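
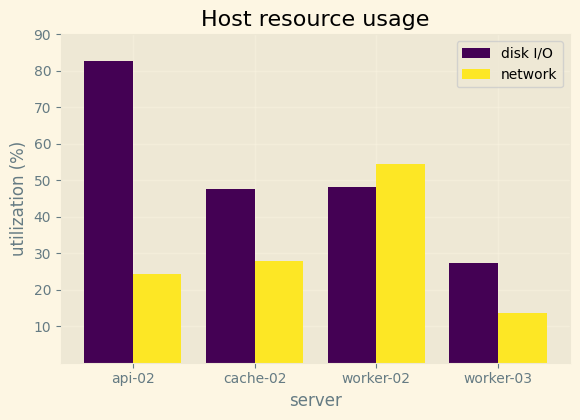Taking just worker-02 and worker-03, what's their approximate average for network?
≈ 30

(50 + 10) / 2 ≈ 30.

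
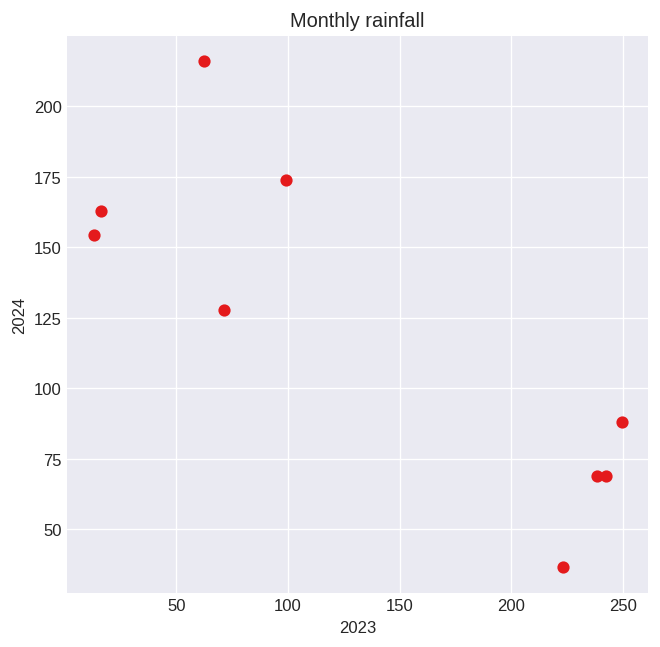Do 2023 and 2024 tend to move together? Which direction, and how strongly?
negative, strong

Points are negatively correlated; strong (|r| ≈ 0.8).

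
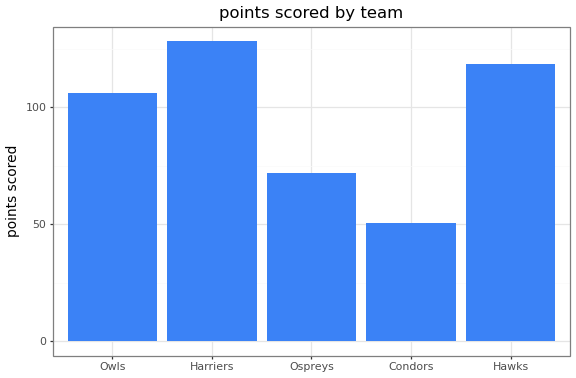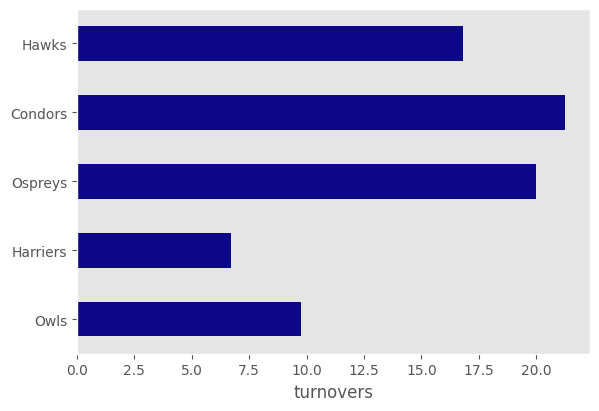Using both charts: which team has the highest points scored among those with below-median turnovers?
Chart 2 median turnovers ≈ 16; below-median teams: Owls, Harriers. Among those, Harriers has the highest points scored (≈ 120).

Harriers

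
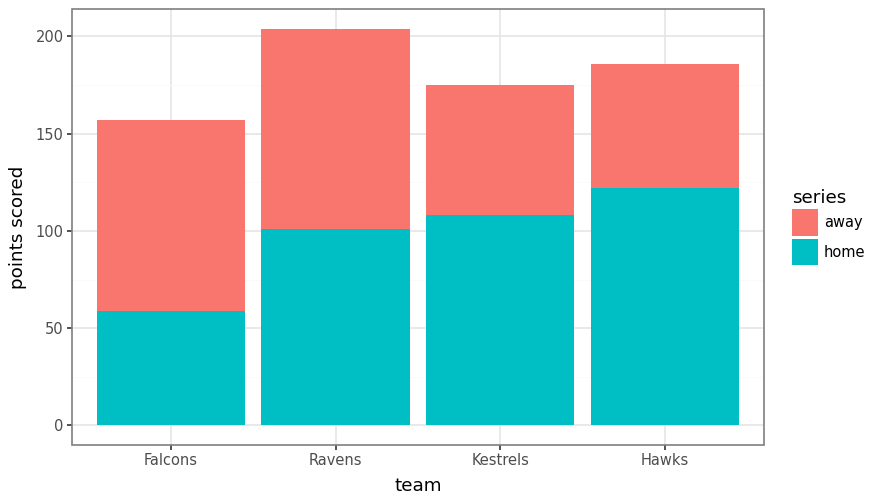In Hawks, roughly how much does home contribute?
home top ≈ 120, bottom ≈ 0; segment ≈ 120.

≈ 120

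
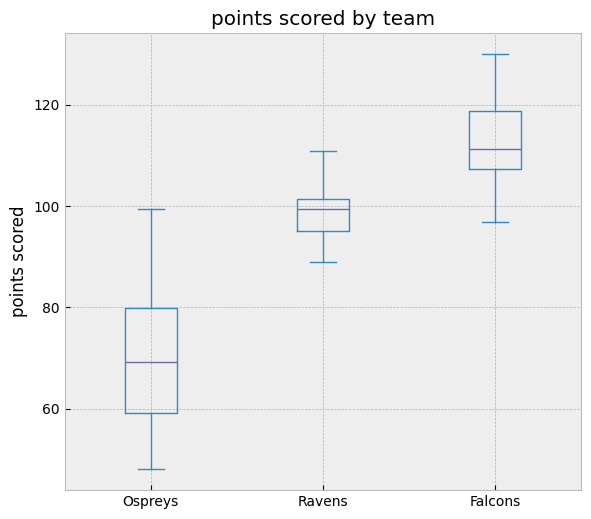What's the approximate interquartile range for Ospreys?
Q3 ≈ 80, Q1 ≈ 60; IQR ≈ 20.

≈ 20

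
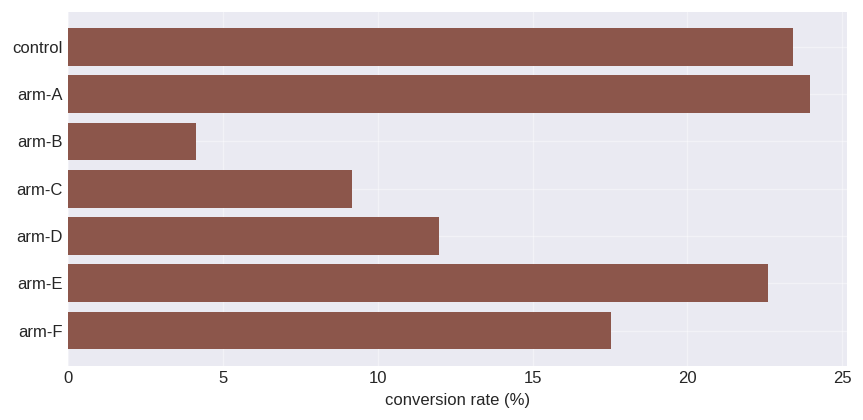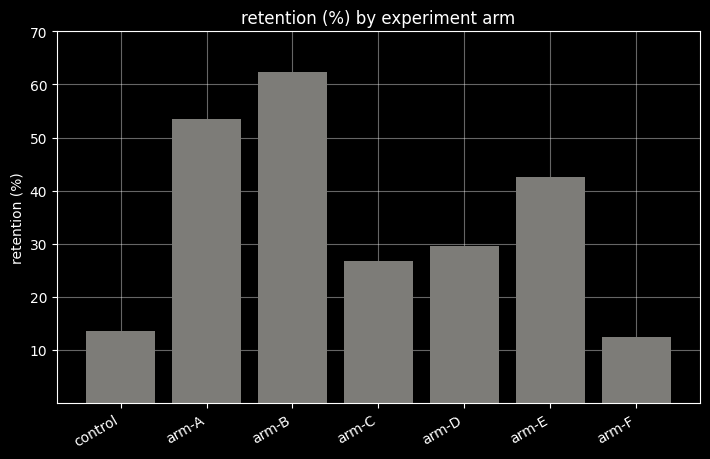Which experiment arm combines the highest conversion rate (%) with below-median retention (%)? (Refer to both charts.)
Chart 2 median retention (%) ≈ 30; below-median experiment arms: control, arm-C, arm-F. Among those, control has the highest conversion rate (%) (≈ 25).

control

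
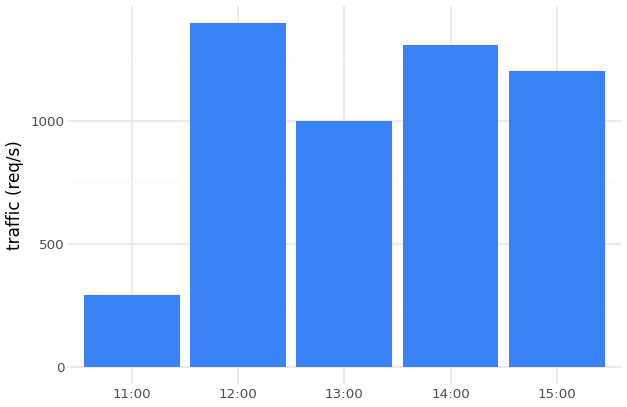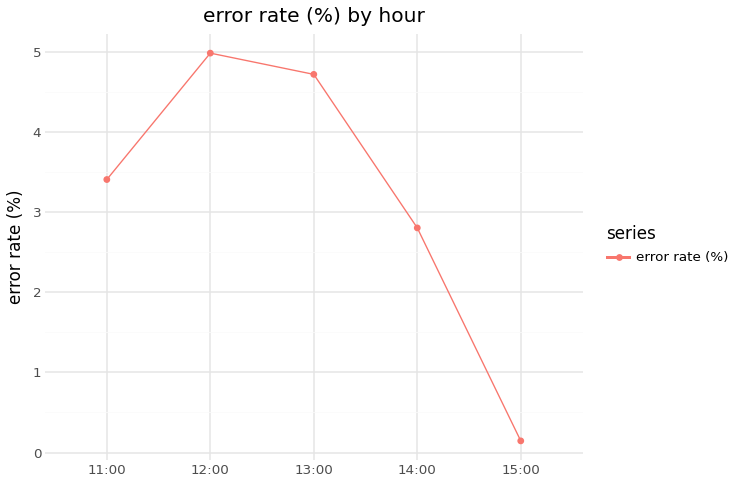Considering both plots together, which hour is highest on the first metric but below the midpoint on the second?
14:00

Chart 2 median error rate (%) ≈ 3.5; below-median hours: 14:00, 15:00. Among those, 14:00 has the highest traffic (req/s) (≈ 1400).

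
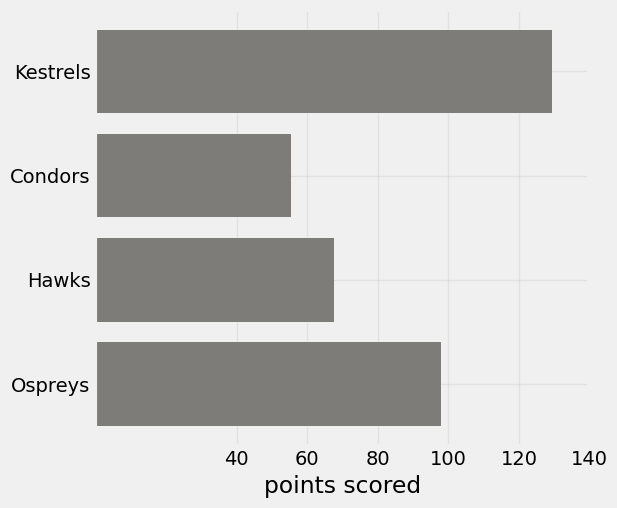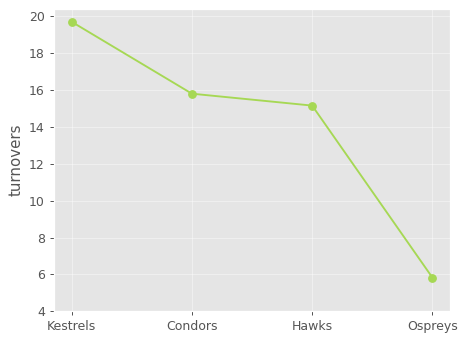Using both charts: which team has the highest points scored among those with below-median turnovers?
Chart 2 median turnovers ≈ 16; below-median teams: Hawks, Ospreys. Among those, Ospreys has the highest points scored (≈ 100).

Ospreys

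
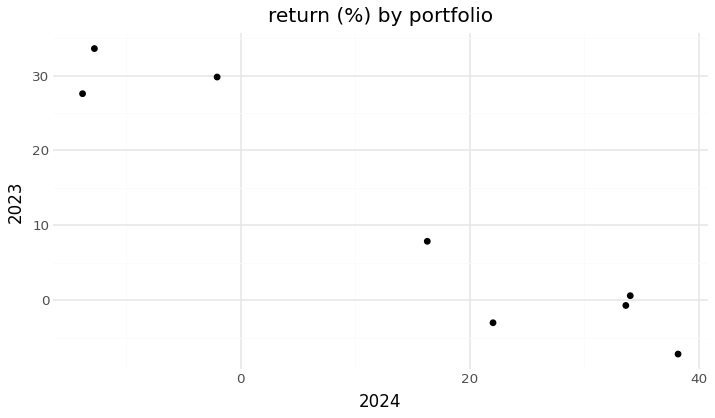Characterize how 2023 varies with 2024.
negative, strong

Points are negatively correlated; strong (|r| ≈ 1.0).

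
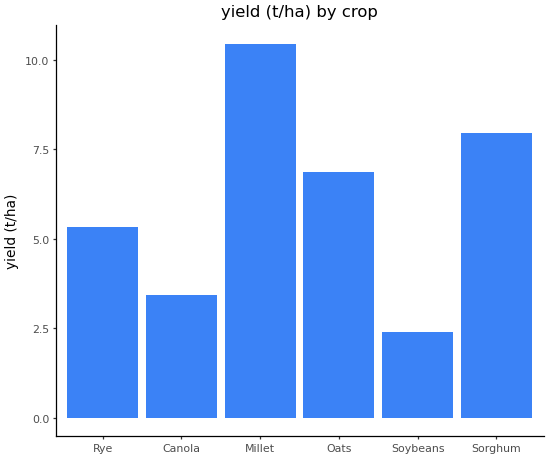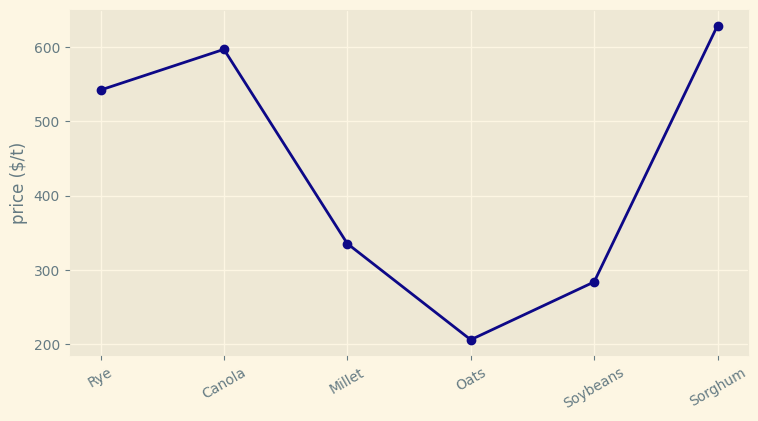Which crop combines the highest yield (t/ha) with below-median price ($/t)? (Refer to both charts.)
Millet

Chart 2 median price ($/t) ≈ 400; below-median crops: Millet, Oats, Soybeans. Among those, Millet has the highest yield (t/ha) (≈ 10).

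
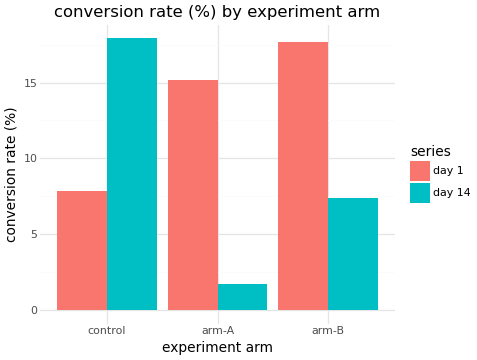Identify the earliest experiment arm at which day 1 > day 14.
arm-A

control: day 1 ≈ 8 vs day 14 ≈ 18 (not yet); arm-A: day 1 ≈ 16 vs day 14 ≈ 2 (first crossover).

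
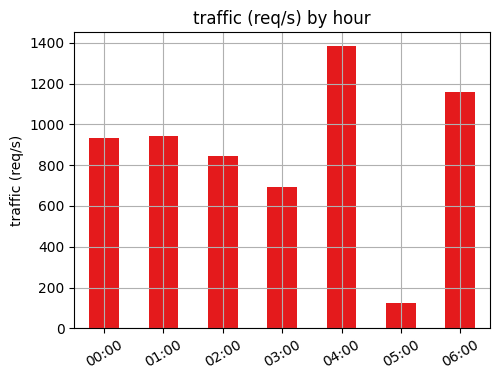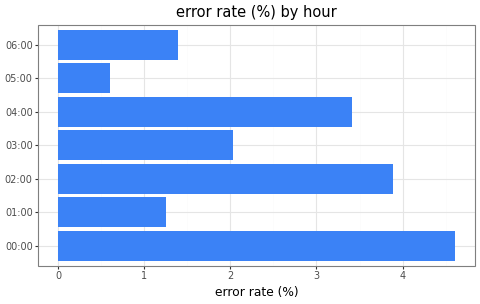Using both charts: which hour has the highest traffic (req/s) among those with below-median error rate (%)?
Chart 2 median error rate (%) ≈ 2; below-median hours: 01:00, 05:00, 06:00. Among those, 06:00 has the highest traffic (req/s) (≈ 1200).

06:00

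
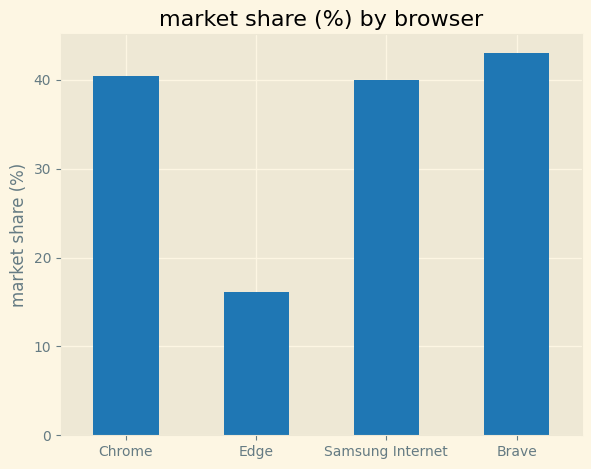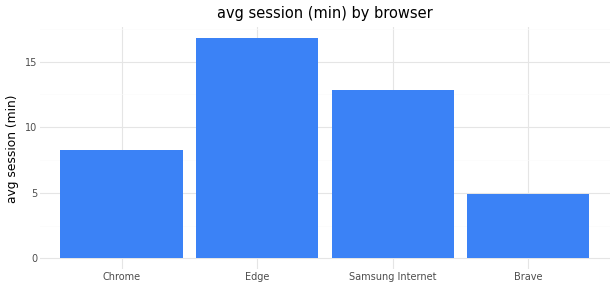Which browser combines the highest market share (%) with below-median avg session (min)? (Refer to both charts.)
Brave

Chart 2 median avg session (min) ≈ 10; below-median browsers: Chrome, Brave. Among those, Brave has the highest market share (%) (≈ 45).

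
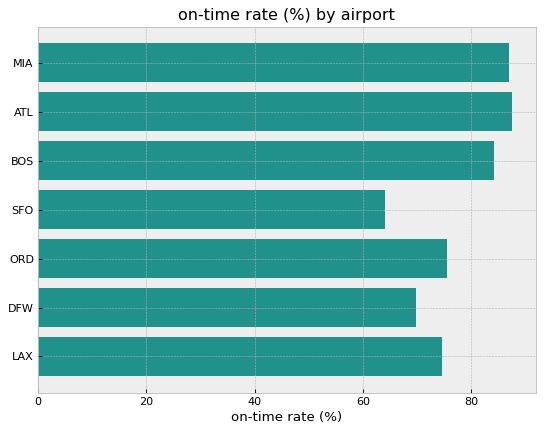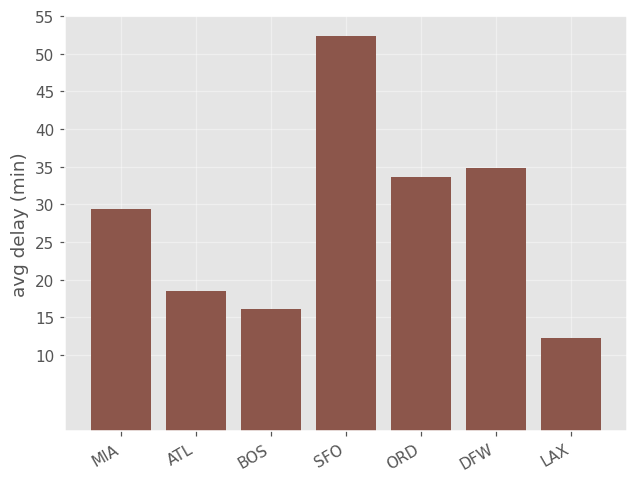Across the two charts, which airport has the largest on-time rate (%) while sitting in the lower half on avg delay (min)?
ATL

Chart 2 median avg delay (min) ≈ 30; below-median airports: ATL, BOS, LAX. Among those, ATL has the highest on-time rate (%) (≈ 90).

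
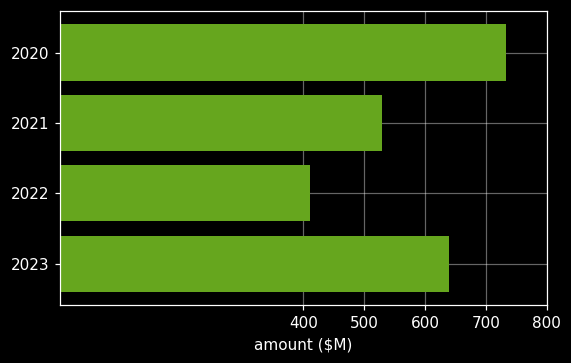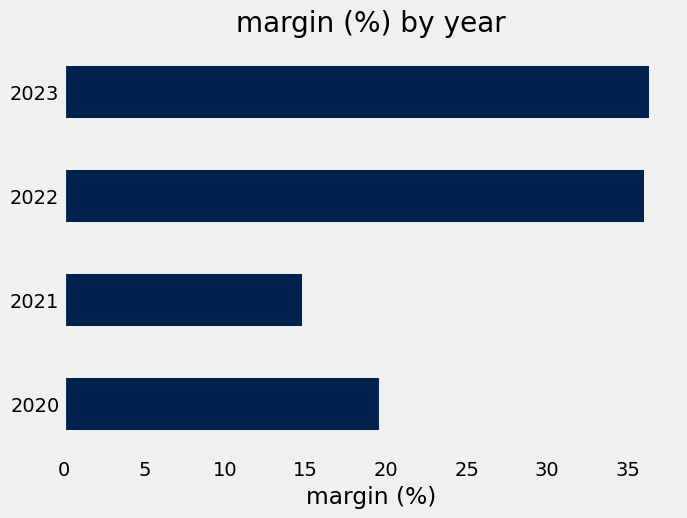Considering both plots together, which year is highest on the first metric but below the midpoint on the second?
Chart 2 median margin (%) ≈ 30; below-median years: 2020, 2021. Among those, 2020 has the highest amount ($M) (≈ 700).

2020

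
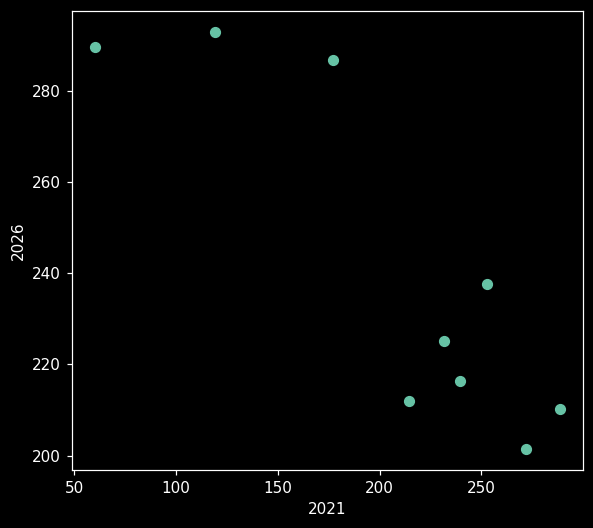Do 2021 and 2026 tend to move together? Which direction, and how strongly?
negative, strong

Points are negatively correlated; strong (|r| ≈ 0.9).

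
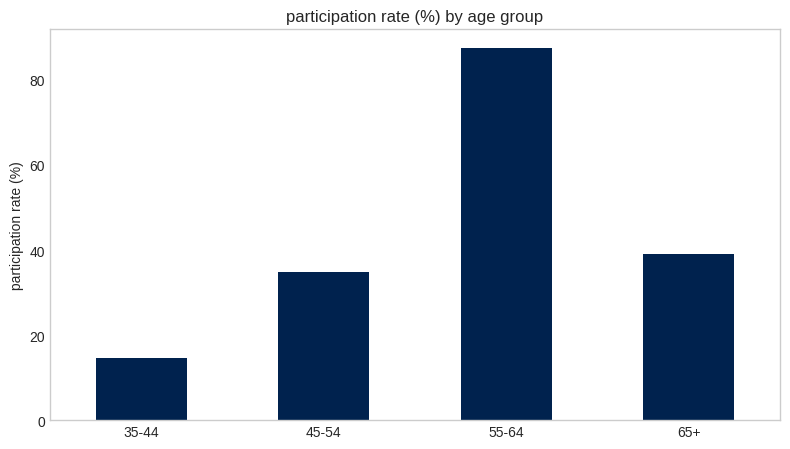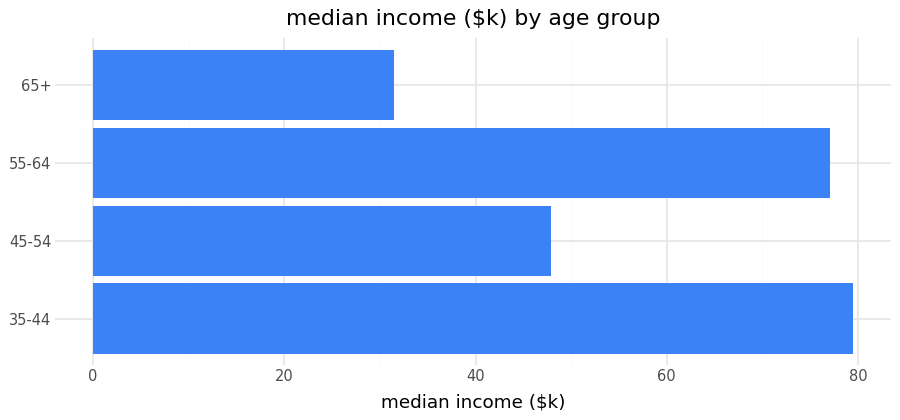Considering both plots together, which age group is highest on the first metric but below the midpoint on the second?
Chart 2 median median income ($k) ≈ 60; below-median age groups: 45-54, 65+. Among those, 65+ has the highest participation rate (%) (≈ 40).

65+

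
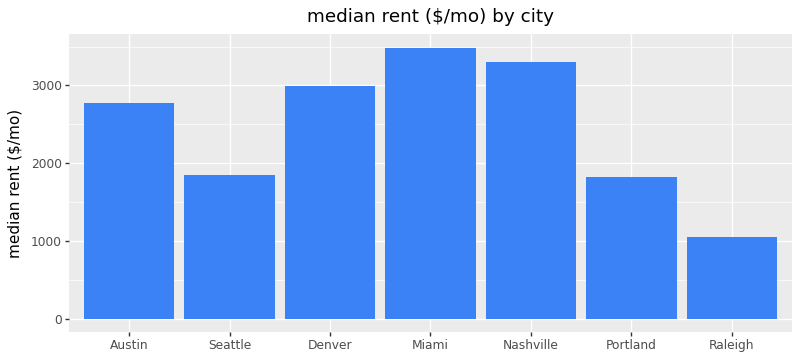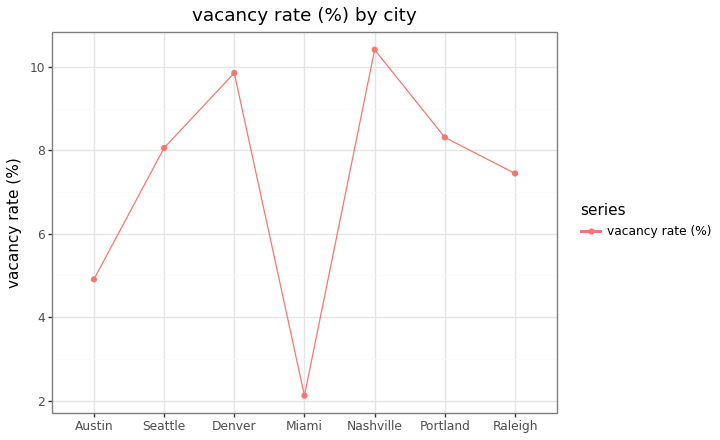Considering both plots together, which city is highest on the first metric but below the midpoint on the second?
Chart 2 median vacancy rate (%) ≈ 8; below-median cities: Austin, Miami, Raleigh. Among those, Miami has the highest median rent ($/mo) (≈ 3500).

Miami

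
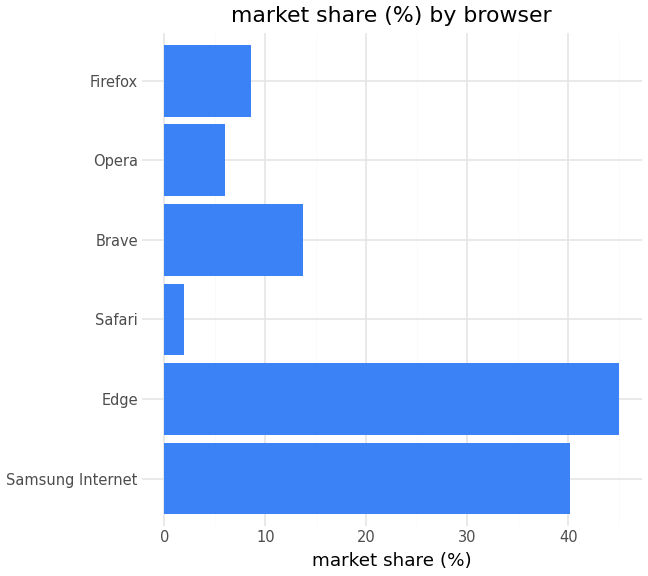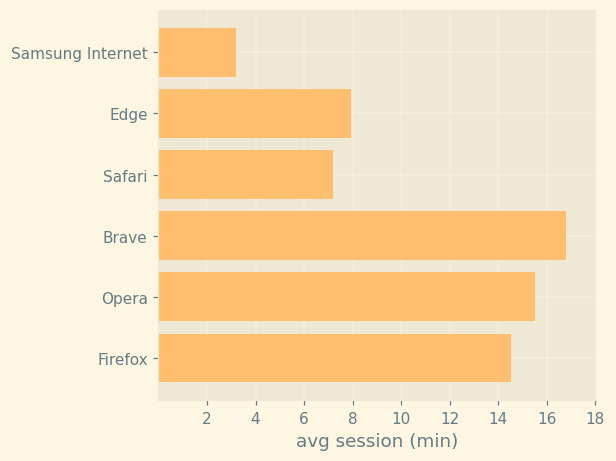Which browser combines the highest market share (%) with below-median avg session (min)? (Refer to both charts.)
Chart 2 median avg session (min) ≈ 12; below-median browsers: Samsung Internet, Edge, Safari. Among those, Edge has the highest market share (%) (≈ 45).

Edge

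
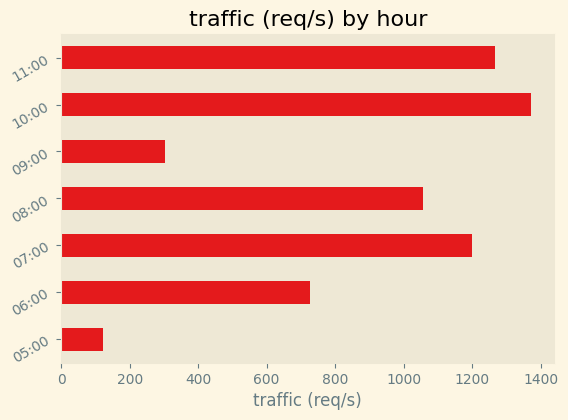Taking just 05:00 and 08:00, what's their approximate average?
(200 + 1000) / 2 ≈ 600.

≈ 600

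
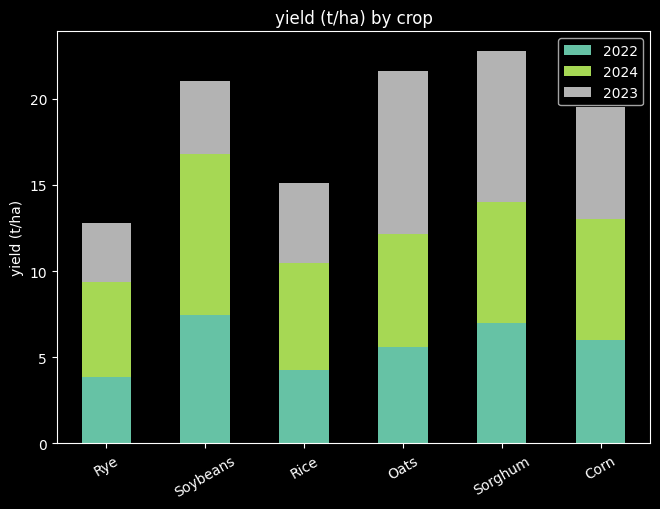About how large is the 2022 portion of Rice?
≈ 4

2022 top ≈ 4, bottom ≈ 0; segment ≈ 4.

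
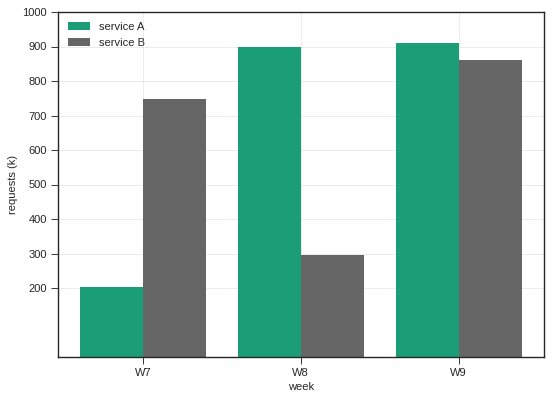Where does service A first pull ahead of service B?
W8

W7: service A ≈ 200 vs service B ≈ 700 (not yet); W8: service A ≈ 900 vs service B ≈ 300 (first crossover).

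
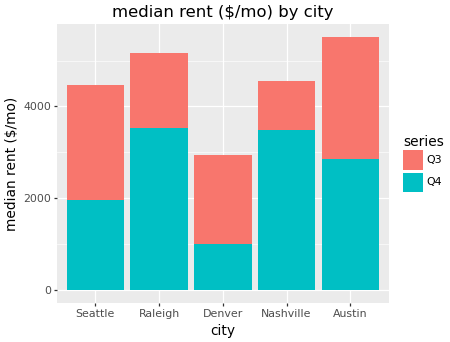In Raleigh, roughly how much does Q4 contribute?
Q4 top ≈ 3500, bottom ≈ 0; segment ≈ 3500.

≈ 3500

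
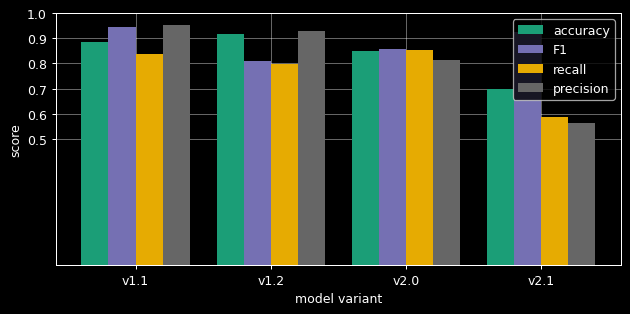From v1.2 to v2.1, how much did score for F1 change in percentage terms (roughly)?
≈ +12.5%

v1.2 ≈ 0.8, v2.1 ≈ 0.9; (0.9 − 0.8) / 0.8 ≈ +12.5%.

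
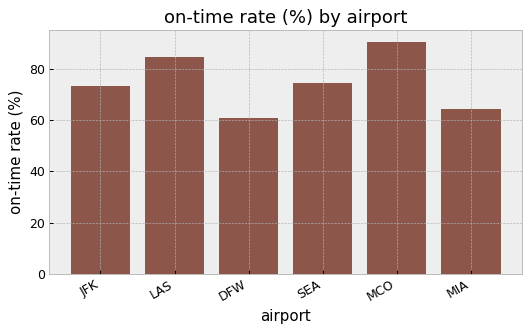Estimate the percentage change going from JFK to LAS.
≈ +14.3%

JFK ≈ 70, LAS ≈ 80; (80 − 70) / 70 ≈ +14.3%.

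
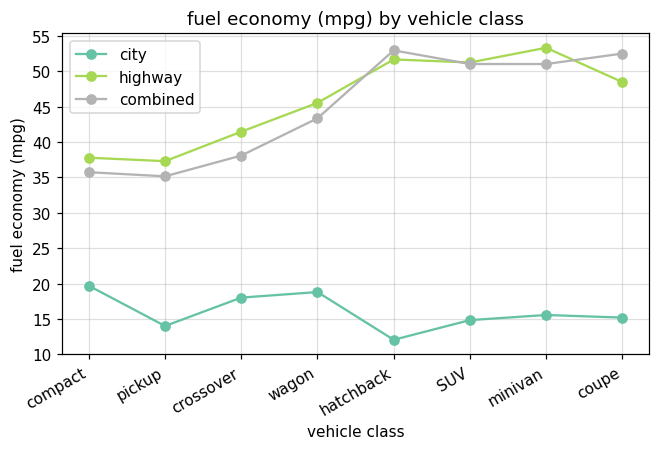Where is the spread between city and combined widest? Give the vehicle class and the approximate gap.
hatchback, ≈ 45 mpg

hatchback: city ≈ 10, combined ≈ 55 → gap ≈ 45. Next-largest (coupe) is only ≈ 35.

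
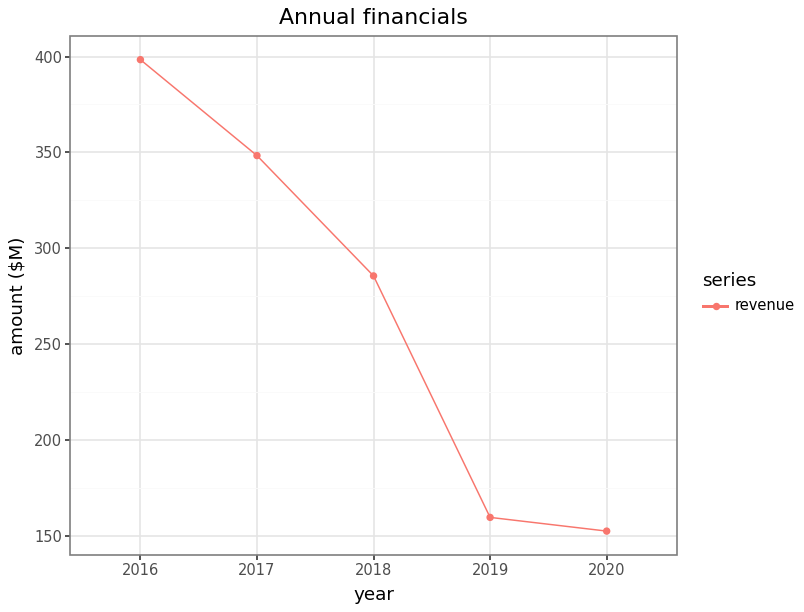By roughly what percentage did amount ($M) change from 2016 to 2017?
2016 ≈ 400, 2017 ≈ 350; (350 − 400) / 400 ≈ -12.5%.

≈ -12.5%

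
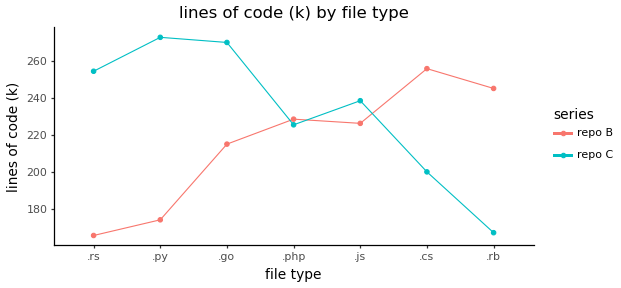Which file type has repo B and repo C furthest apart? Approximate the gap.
.py: repo B ≈ 170, repo C ≈ 270 → gap ≈ 100. Next-largest (.rs) is only ≈ 80.

.py, ≈ 100 k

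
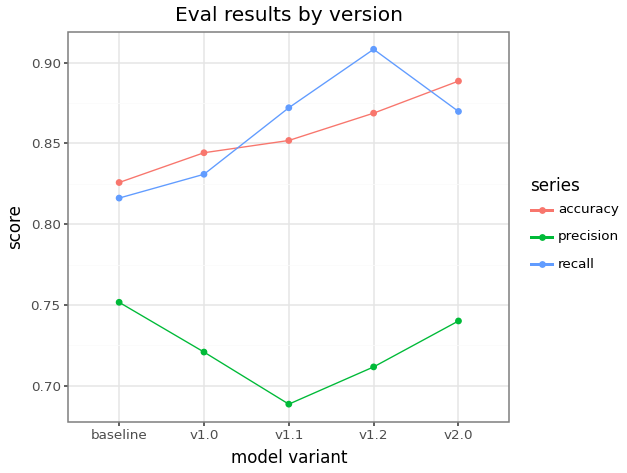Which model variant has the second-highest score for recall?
Top 3 for recall: v1.2 ≈ 0.90, v1.1 ≈ 0.88, v2.0 ≈ 0.86.

v1.1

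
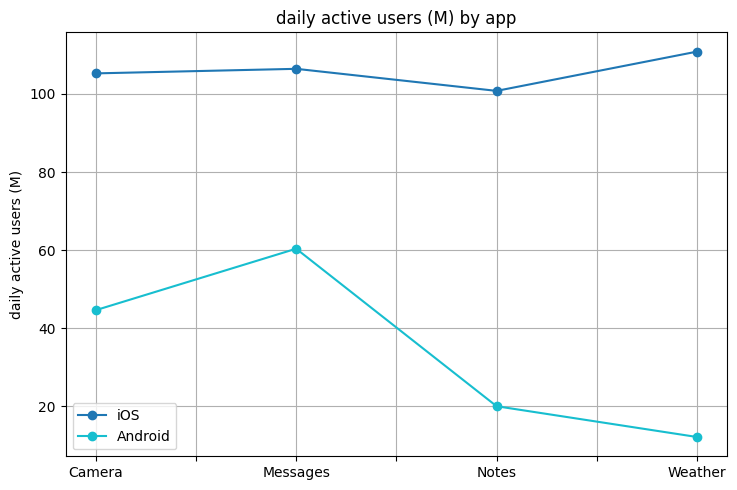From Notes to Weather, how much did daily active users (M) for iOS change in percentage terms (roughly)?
Notes ≈ 100, Weather ≈ 110; (110 − 100) / 100 ≈ +10%.

≈ +10%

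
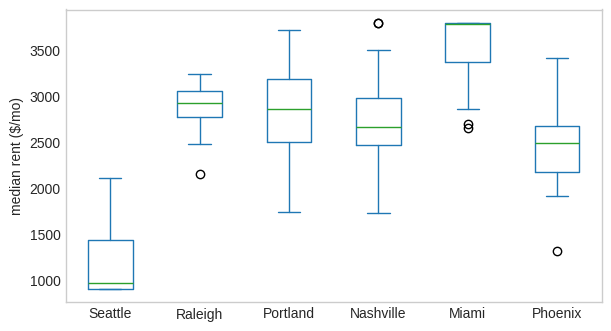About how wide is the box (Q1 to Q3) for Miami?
Q3 ≈ 4000, Q1 ≈ 3500; IQR ≈ 500.

≈ 500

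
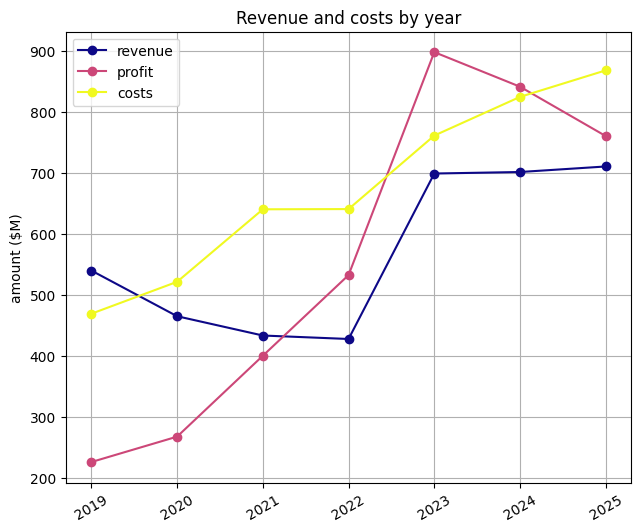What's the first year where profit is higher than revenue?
2022

2021: profit ≈ 400 vs revenue ≈ 400 (not yet); 2022: profit ≈ 500 vs revenue ≈ 400 (first crossover).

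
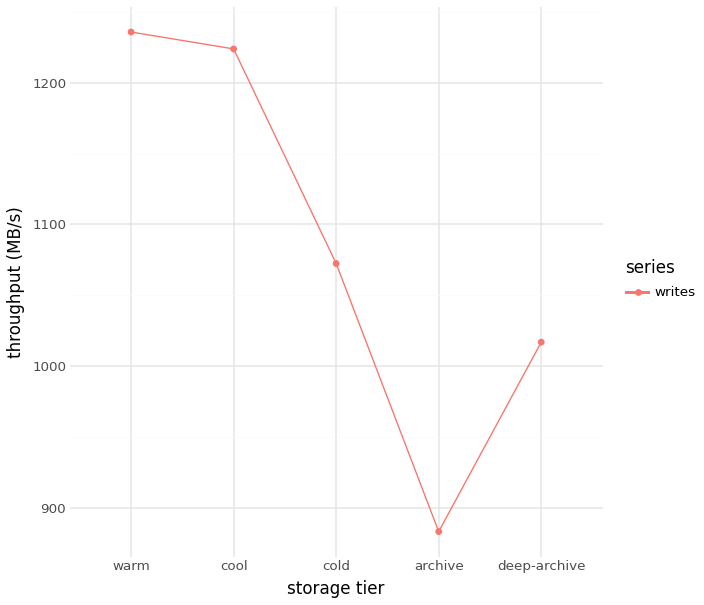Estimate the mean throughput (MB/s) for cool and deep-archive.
≈ 1100

(1200 + 1000) / 2 ≈ 1100.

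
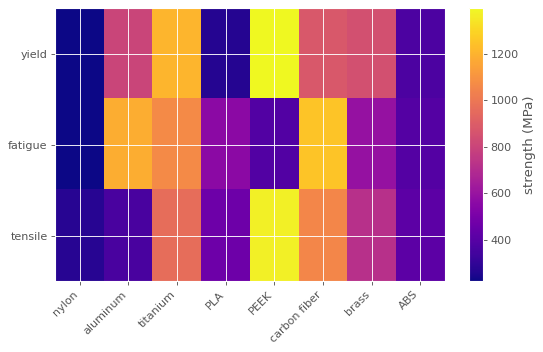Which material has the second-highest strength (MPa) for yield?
titanium

Top 3 for yield: PEEK ≈ 1400, titanium ≈ 1200, carbon fiber ≈ 900.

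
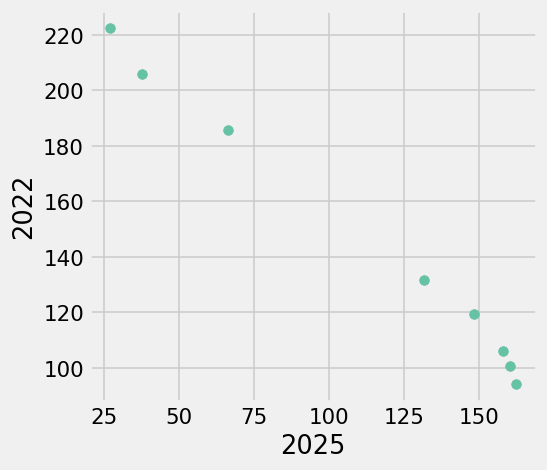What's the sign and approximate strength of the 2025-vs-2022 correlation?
negative, strong

Points are negatively correlated; strong (|r| ≈ 1.0).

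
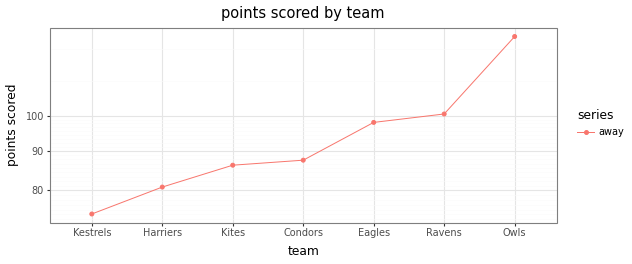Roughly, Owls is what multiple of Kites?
Owls ≈ 125, Kites ≈ 85; 125/85 ≈ 1.47.

≈ 1.47×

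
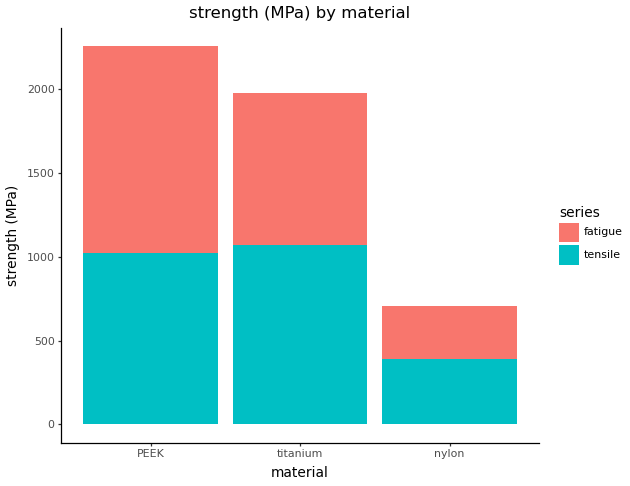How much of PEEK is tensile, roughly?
≈ 1000

tensile top ≈ 1000, bottom ≈ 0; segment ≈ 1000.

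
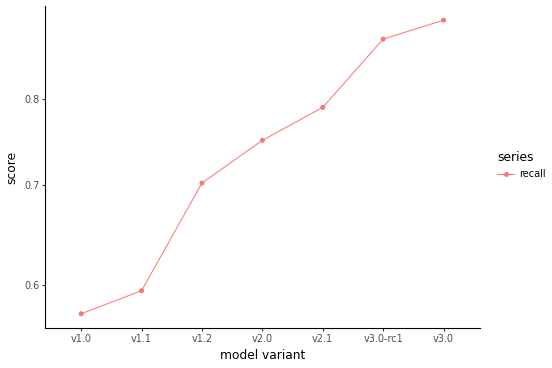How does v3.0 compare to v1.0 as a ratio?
≈ 1.64×

v3.0 ≈ 0.90, v1.0 ≈ 0.55; 0.90/0.55 ≈ 1.64.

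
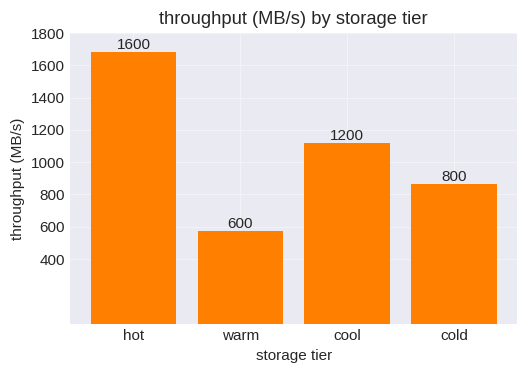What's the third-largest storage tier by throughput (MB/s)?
cold

Top 4: hot ≈ 1600, cool ≈ 1200, cold ≈ 800, warm ≈ 600.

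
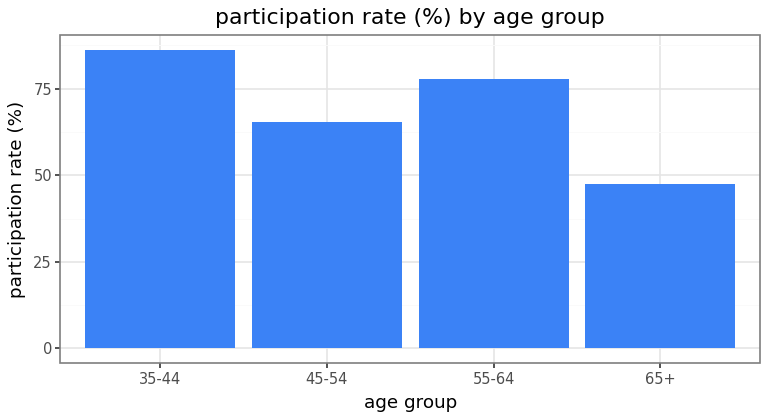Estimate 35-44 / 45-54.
35-44 ≈ 90, 45-54 ≈ 70; 90/70 ≈ 1.29.

≈ 1.29×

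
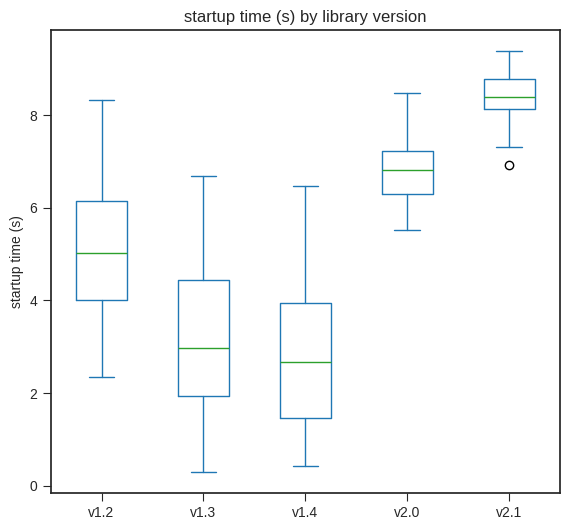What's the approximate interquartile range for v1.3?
≈ 2.5

Q3 ≈ 4.5, Q1 ≈ 2.0; IQR ≈ 2.5.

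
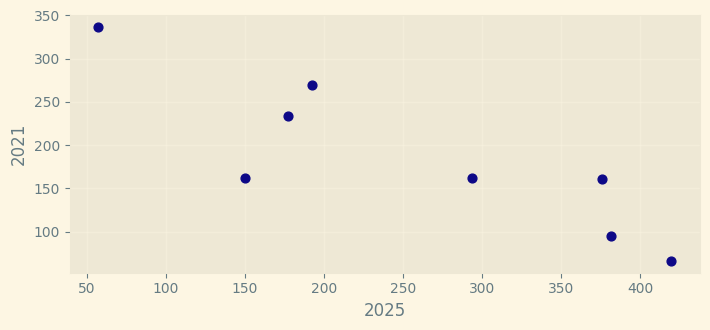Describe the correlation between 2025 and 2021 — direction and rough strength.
negative, strong

Points are negatively correlated; strong (|r| ≈ 0.9).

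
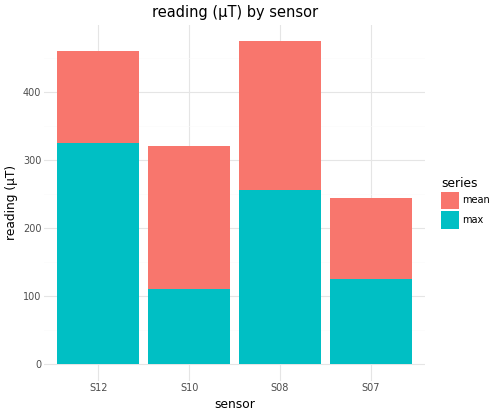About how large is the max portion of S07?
max top ≈ 100, bottom ≈ 0; segment ≈ 100.

≈ 100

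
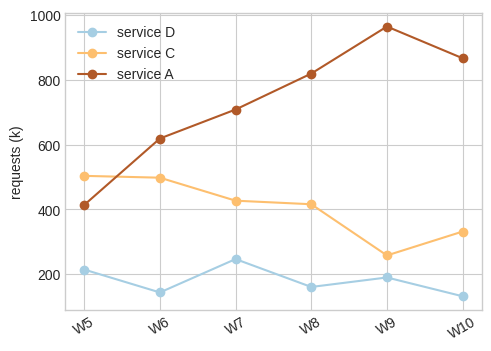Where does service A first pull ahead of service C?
W6

W5: service A ≈ 400 vs service C ≈ 500 (not yet); W6: service A ≈ 600 vs service C ≈ 500 (first crossover).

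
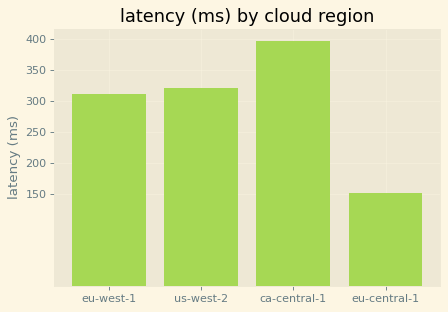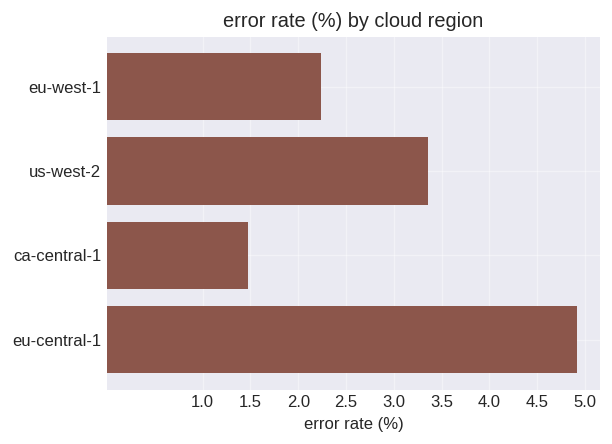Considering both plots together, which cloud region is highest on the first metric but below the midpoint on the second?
ca-central-1

Chart 2 median error rate (%) ≈ 3; below-median cloud regions: eu-west-1, ca-central-1. Among those, ca-central-1 has the highest latency (ms) (≈ 400).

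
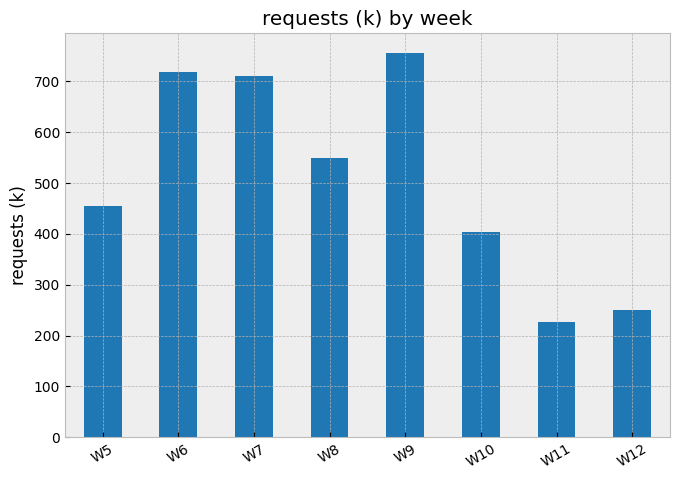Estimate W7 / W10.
W7 ≈ 700, W10 ≈ 400; 700/400 ≈ 1.75.

≈ 1.75×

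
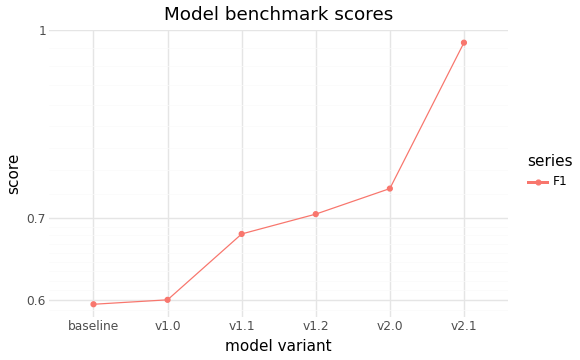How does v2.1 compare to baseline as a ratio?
≈ 1.67×

v2.1 ≈ 1.00, baseline ≈ 0.60; 1.00/0.60 ≈ 1.67.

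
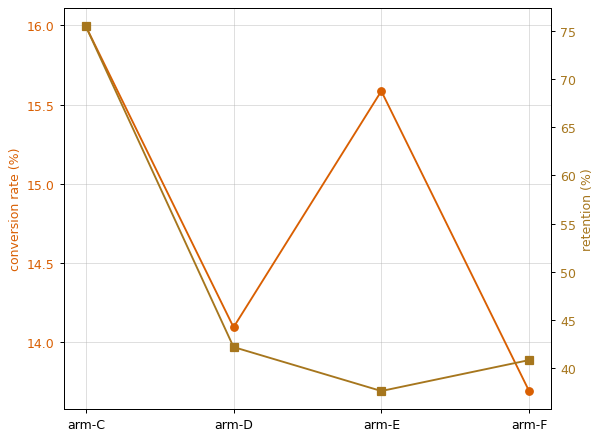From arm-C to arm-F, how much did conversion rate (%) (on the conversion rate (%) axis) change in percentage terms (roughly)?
≈ -15%

arm-C ≈ 16.0, arm-F ≈ 13.6; (13.6 − 16.0) / 16.0 ≈ -15%.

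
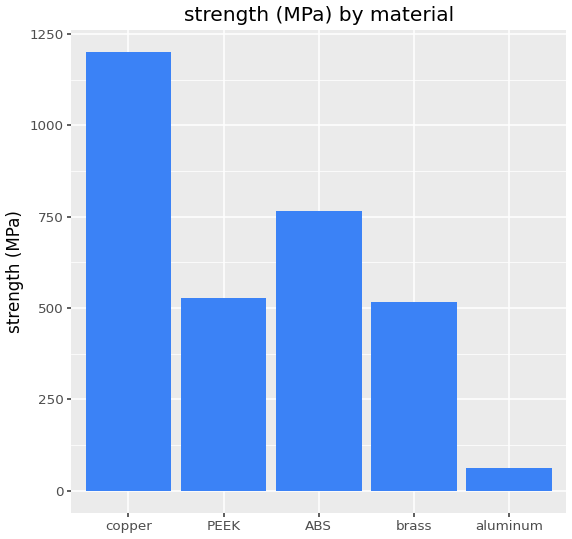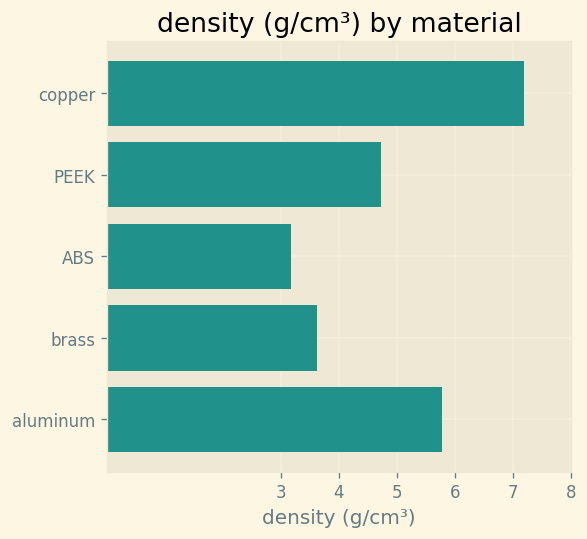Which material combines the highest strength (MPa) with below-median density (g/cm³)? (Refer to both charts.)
Chart 2 median density (g/cm³) ≈ 5; below-median materials: ABS, brass. Among those, ABS has the highest strength (MPa) (≈ 800).

ABS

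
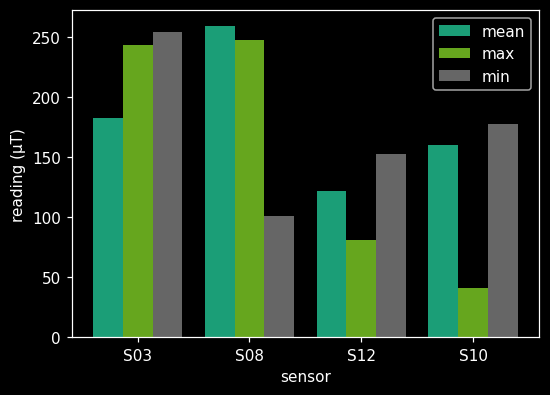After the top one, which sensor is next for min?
Top 3 for min: S03 ≈ 250, S10 ≈ 175, S12 ≈ 150.

S10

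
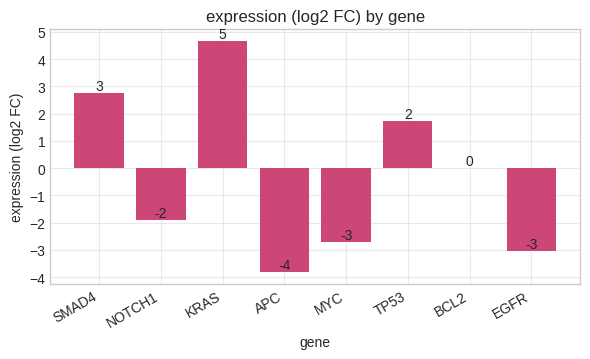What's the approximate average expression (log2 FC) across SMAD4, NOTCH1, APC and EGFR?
≈ -2

(3 + -2 + -4 + -3) / 4 ≈ -2.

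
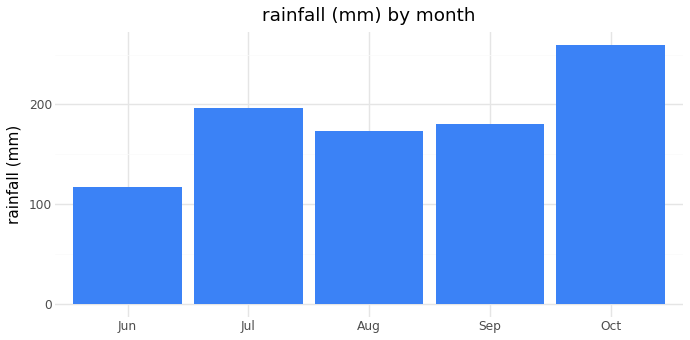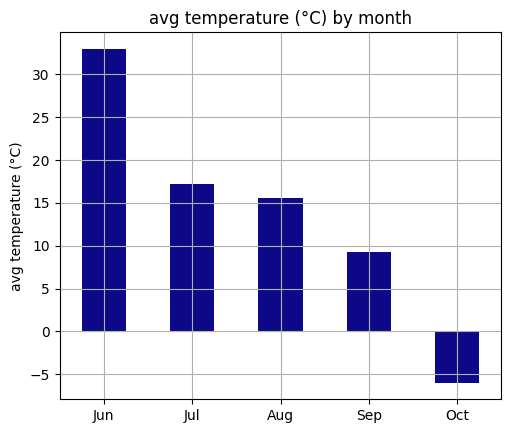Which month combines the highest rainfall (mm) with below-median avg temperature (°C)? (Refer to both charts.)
Oct

Chart 2 median avg temperature (°C) ≈ 15; below-median months: Sep, Oct. Among those, Oct has the highest rainfall (mm) (≈ 250).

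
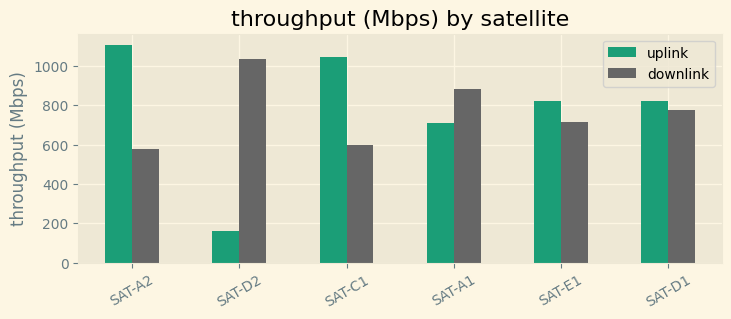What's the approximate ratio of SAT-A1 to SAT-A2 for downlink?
SAT-A1 ≈ 900, SAT-A2 ≈ 600; 900/600 ≈ 1.5.

≈ 1.5×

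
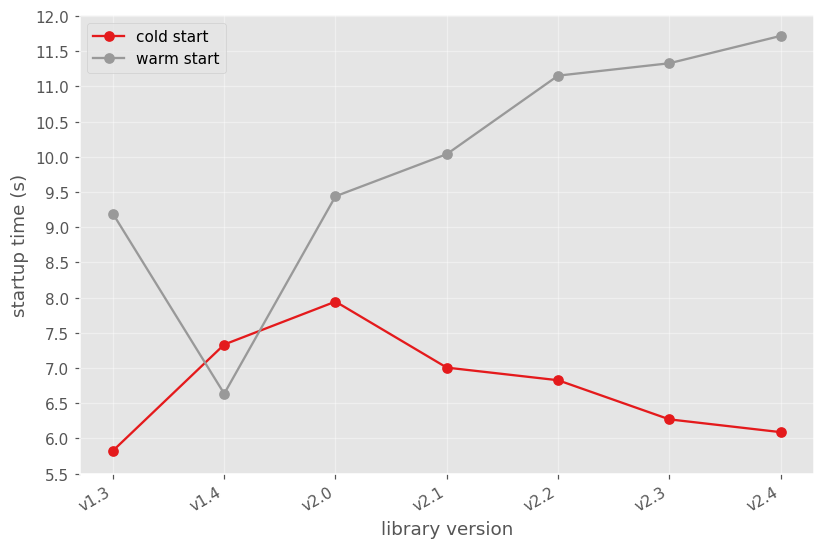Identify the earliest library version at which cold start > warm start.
v1.3: cold start ≈ 6.0 vs warm start ≈ 9.0 (not yet); v1.4: cold start ≈ 7.5 vs warm start ≈ 6.5 (first crossover).

v1.4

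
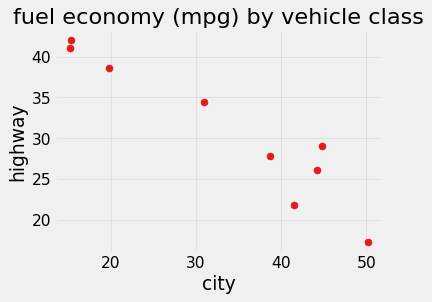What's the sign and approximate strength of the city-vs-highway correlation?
Points are negatively correlated; strong (|r| ≈ 0.9).

negative, strong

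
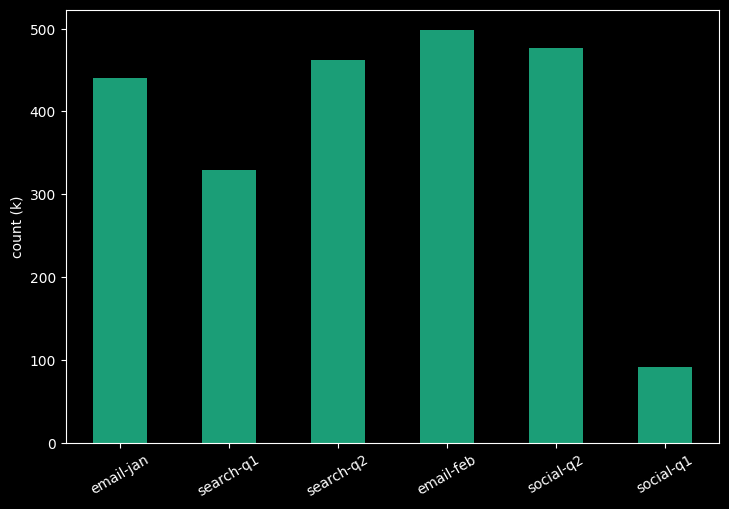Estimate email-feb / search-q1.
email-feb ≈ 500, search-q1 ≈ 350; 500/350 ≈ 1.43.

≈ 1.43×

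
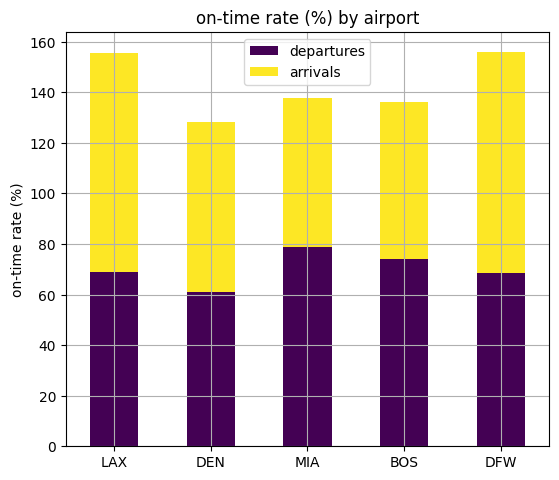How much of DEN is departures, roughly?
departures top ≈ 60, bottom ≈ 0; segment ≈ 60.

≈ 60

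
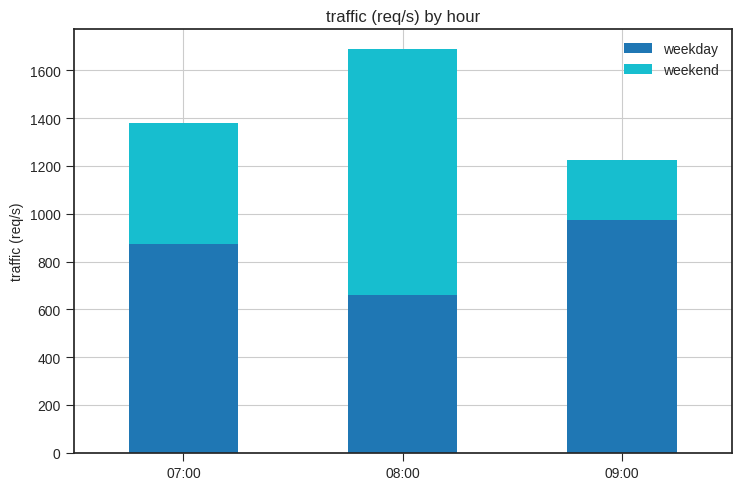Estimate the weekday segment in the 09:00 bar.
weekday top ≈ 1000, bottom ≈ 0; segment ≈ 1000.

≈ 1000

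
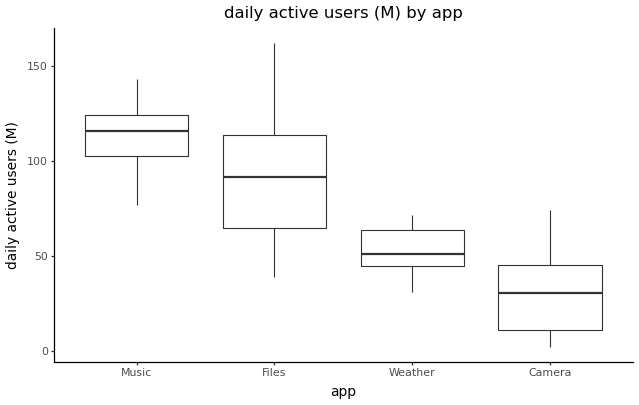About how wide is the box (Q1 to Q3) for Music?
≈ 20

Q3 ≈ 120, Q1 ≈ 100; IQR ≈ 20.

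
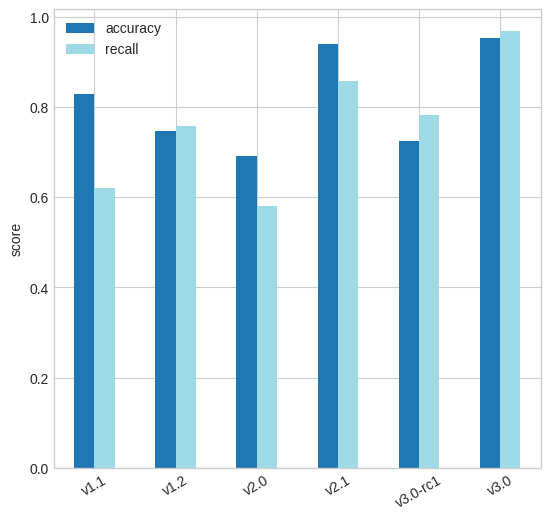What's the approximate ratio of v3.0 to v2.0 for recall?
≈ 1.67×

v3.0 ≈ 1.0, v2.0 ≈ 0.6; 1.0/0.6 ≈ 1.67.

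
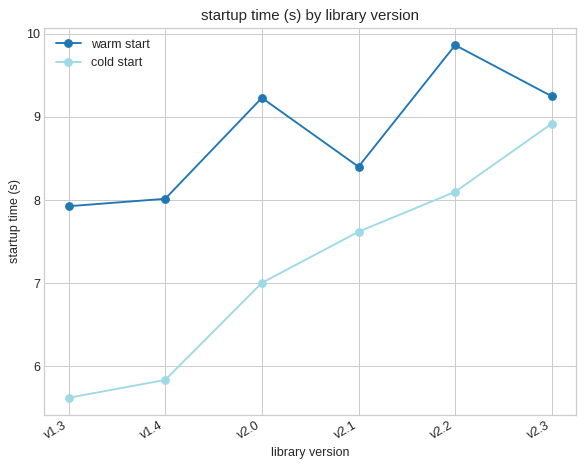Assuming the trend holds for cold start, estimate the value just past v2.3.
≈ 9.75

Last three: 7.5, 8.0, 9.0 → slope ≈ 0.75/step → next ≈ 9.75.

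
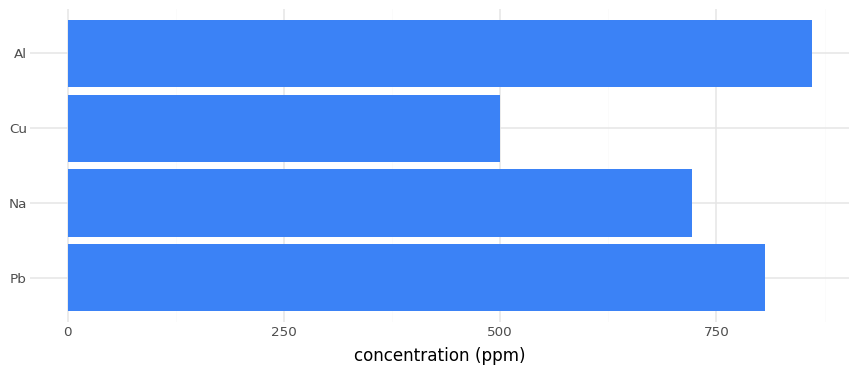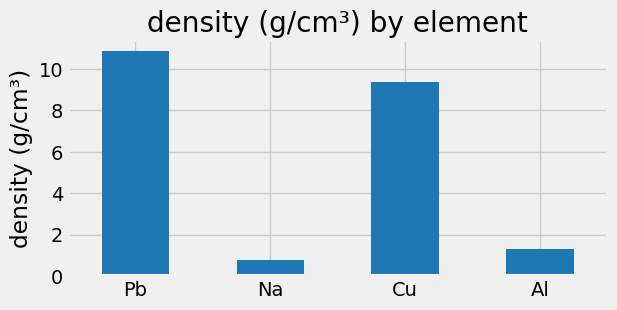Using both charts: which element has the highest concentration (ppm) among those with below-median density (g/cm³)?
Chart 2 median density (g/cm³) ≈ 5; below-median elements: Na, Al. Among those, Al has the highest concentration (ppm) (≈ 900).

Al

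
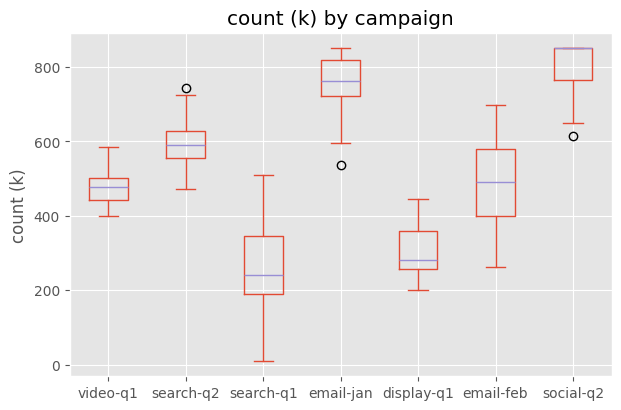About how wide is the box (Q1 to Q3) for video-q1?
≈ 50

Q3 ≈ 500, Q1 ≈ 450; IQR ≈ 50.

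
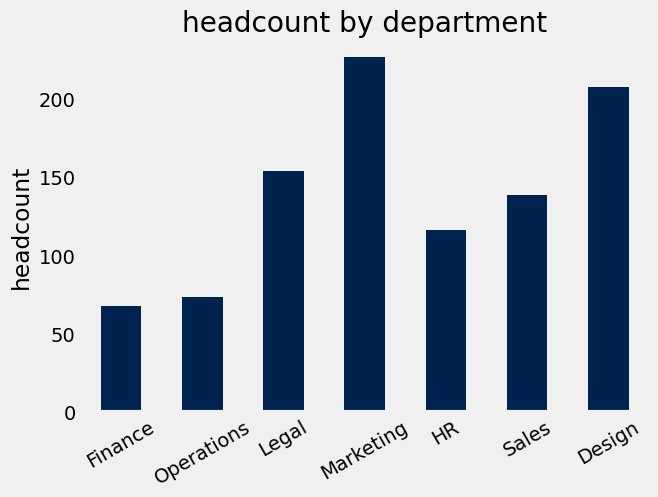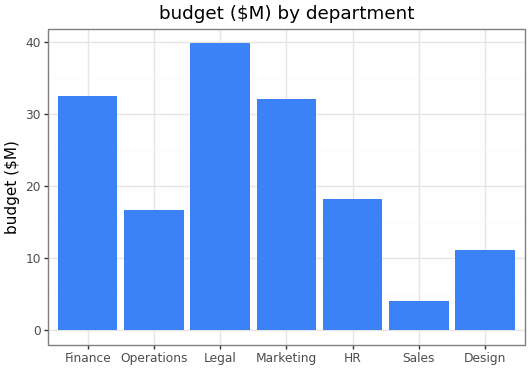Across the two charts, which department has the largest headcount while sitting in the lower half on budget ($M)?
Design

Chart 2 median budget ($M) ≈ 20; below-median departments: Operations, Sales, Design. Among those, Design has the highest headcount (≈ 200).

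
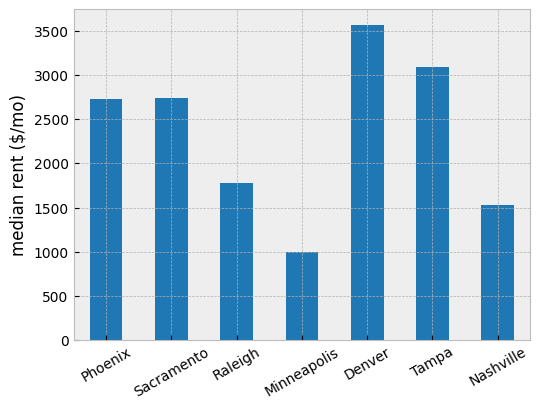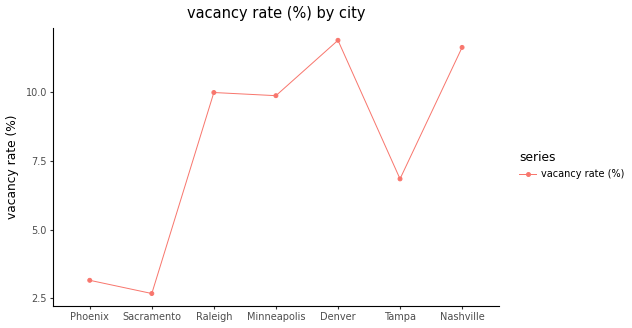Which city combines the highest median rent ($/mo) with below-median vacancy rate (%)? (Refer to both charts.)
Tampa

Chart 2 median vacancy rate (%) ≈ 10; below-median cities: Phoenix, Sacramento, Tampa. Among those, Tampa has the highest median rent ($/mo) (≈ 3000).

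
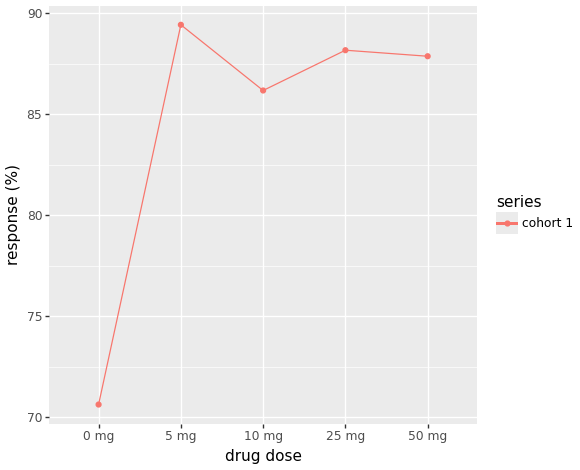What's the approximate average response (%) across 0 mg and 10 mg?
(70 + 86) / 2 ≈ 78.

≈ 78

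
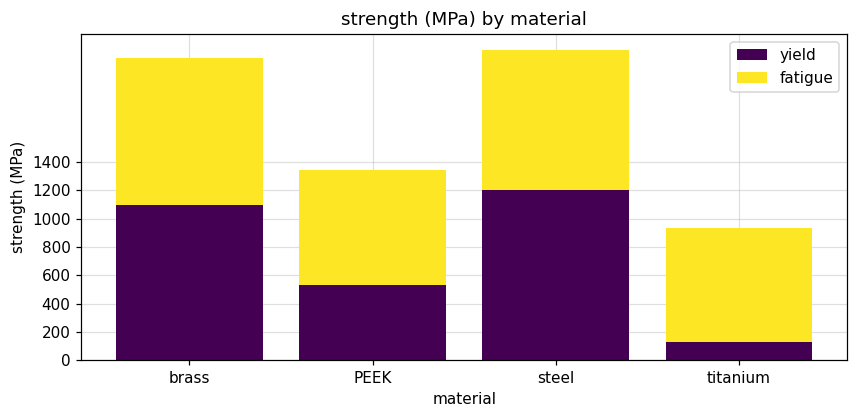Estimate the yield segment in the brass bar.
≈ 1000

yield top ≈ 1000, bottom ≈ 0; segment ≈ 1000.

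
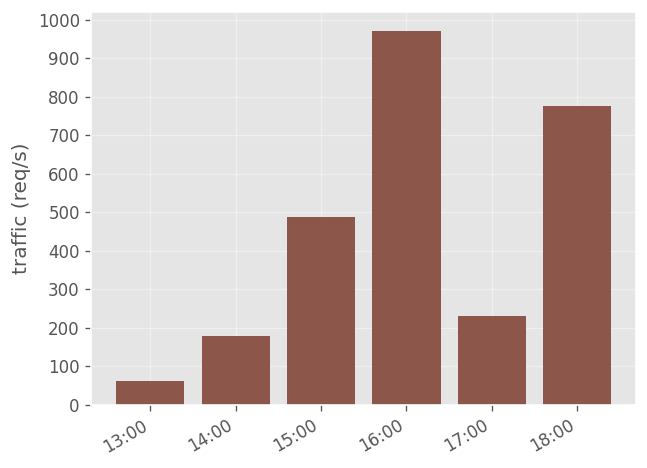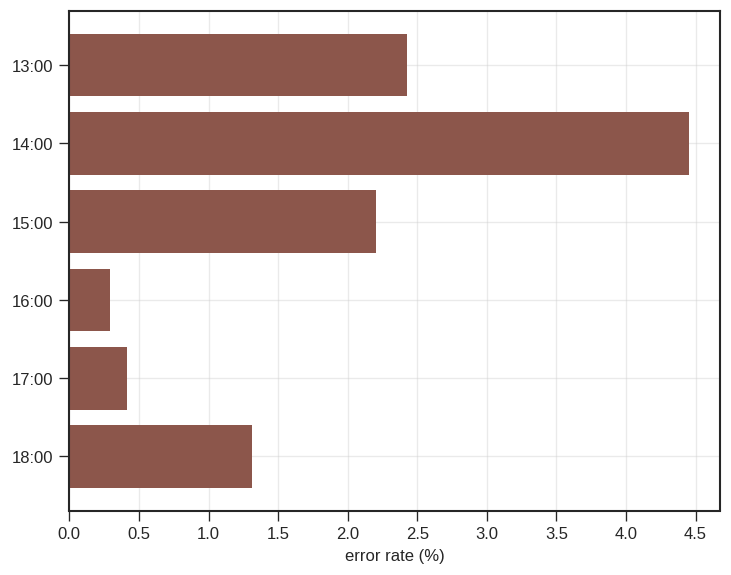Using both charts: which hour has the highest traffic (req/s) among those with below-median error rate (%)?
Chart 2 median error rate (%) ≈ 2; below-median hours: 16:00, 17:00, 18:00. Among those, 16:00 has the highest traffic (req/s) (≈ 1000).

16:00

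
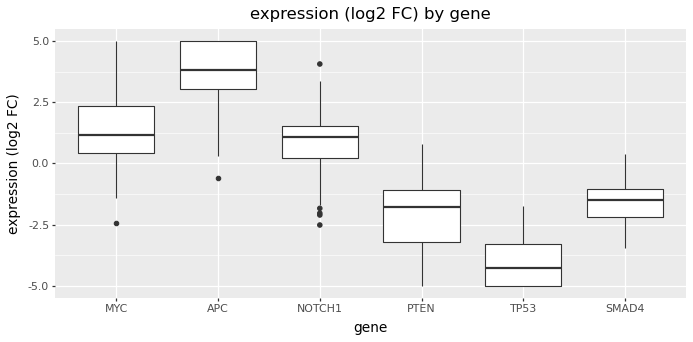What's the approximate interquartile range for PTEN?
≈ 2

Q3 ≈ -1, Q1 ≈ -3; IQR ≈ 2.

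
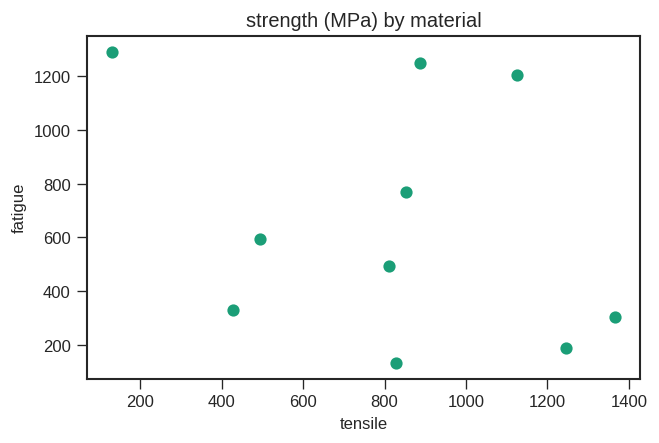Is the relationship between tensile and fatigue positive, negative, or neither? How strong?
Points are negatively correlated; weak (|r| ≈ 0.3).

negative, weak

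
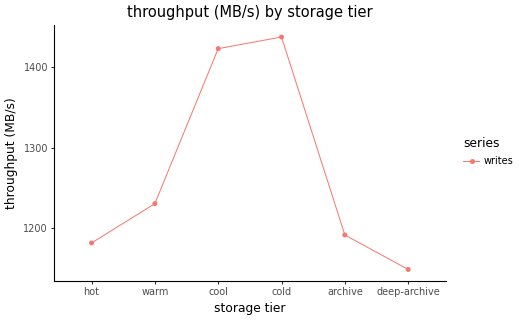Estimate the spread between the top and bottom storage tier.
Max cold ≈ 1450, min deep-archive ≈ 1150; range ≈ 300.

≈ 300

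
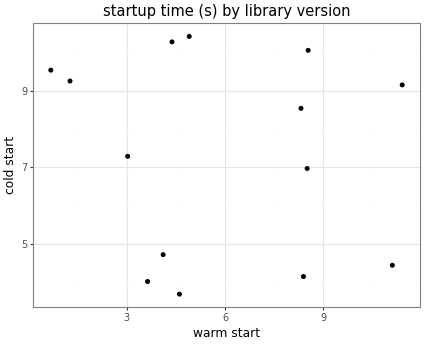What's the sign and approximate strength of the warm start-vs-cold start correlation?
no clear correlation

Points are roughly uncorrelated; weak (|r| ≈ 0.1).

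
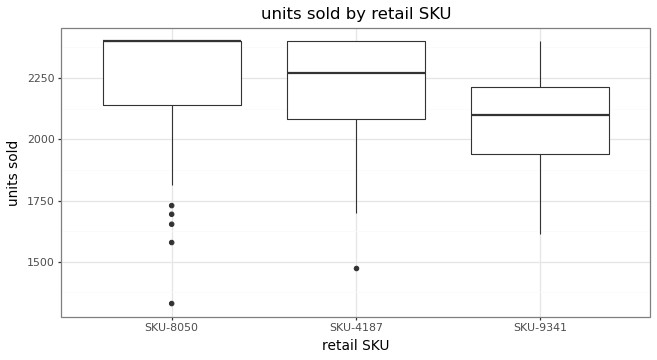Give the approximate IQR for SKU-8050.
Q3 ≈ 2400, Q1 ≈ 2140; IQR ≈ 260.

≈ 260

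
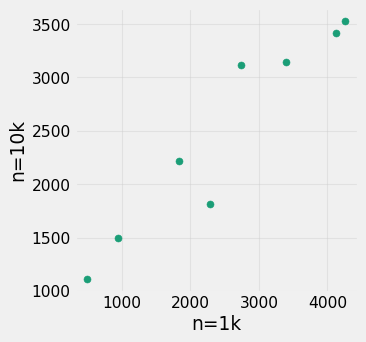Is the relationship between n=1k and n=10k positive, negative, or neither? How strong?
positive, strong

Points are positively correlated; strong (|r| ≈ 1.0).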